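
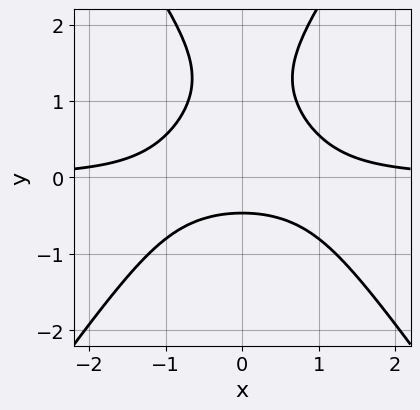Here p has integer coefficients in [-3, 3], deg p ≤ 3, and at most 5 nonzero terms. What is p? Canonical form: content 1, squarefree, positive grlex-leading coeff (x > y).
1. Degree: no degree-2 curve has this shape, so deg p = 3.
2. Symmetries: mirror symmetry x ↦ −x ⇒ only even powers of x.
3. Against the integer gridlines: the curve avoids every integer x-axis point in the box.
4. These observations pin down the coefficients.

2*x^2*y - y^3 + 2*y^2 - y - 1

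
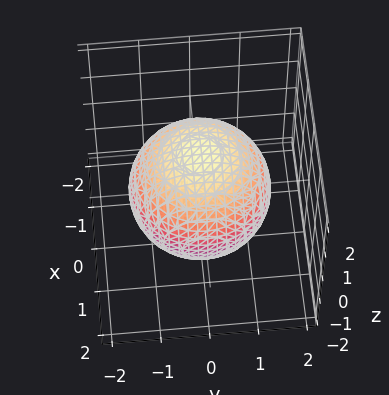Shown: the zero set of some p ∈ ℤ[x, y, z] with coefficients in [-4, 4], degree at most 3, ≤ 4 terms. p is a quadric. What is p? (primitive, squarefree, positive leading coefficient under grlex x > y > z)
x^2 + y^2 + z^2 - 2

1. The degree is 2 — bounded and convex; a quadric.
2. Symmetries: mirror symmetry z ↦ −z ⇒ only even powers of z; rotational symmetry about the z-axis ⇒ p depends on x, y only through x² + y².
3. Against the integer gridlines: a circular section at z = 0 has radius between 1 and 2.
4. Together with the visible shape, these determine p as stated.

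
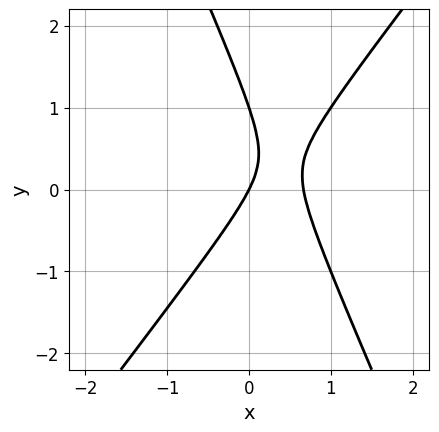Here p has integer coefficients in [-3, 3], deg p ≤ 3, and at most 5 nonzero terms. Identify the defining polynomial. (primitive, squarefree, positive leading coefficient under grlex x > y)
3*x^2 - x*y - y^2 - 2*x + y

(a) deg p = 2. No degree-1 curve has this shape.
(b) From the visible intercepts: one x-axis crossing is at x = 0; the y-axis gridline crossings are at y ∈ {0, 1}.
(c) Assembling these constraints gives the stated polynomial.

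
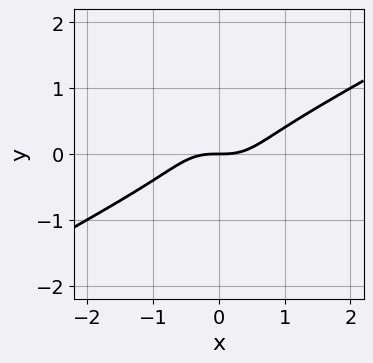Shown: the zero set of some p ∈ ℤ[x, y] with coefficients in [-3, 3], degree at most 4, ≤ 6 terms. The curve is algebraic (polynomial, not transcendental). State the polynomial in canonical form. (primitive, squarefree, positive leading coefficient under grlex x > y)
x^3 - x^2*y - 3*y^3 - y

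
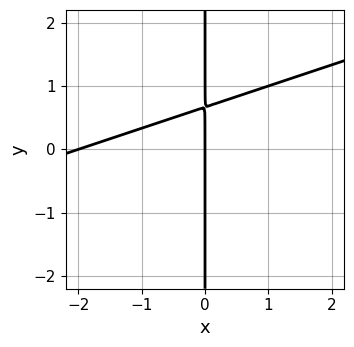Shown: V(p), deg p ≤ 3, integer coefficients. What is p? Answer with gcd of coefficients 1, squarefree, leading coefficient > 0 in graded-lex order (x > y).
x^2 - 3*x*y + 2*x

Degree: the shape is more complex than any degree-1 curve, so deg p = 2.
From the axis intercepts and sections: the visible y-axis segment lies entirely on the curve; the x-axis gridline crossings are at x ∈ {-2, 0}.
These observations pin down the coefficients.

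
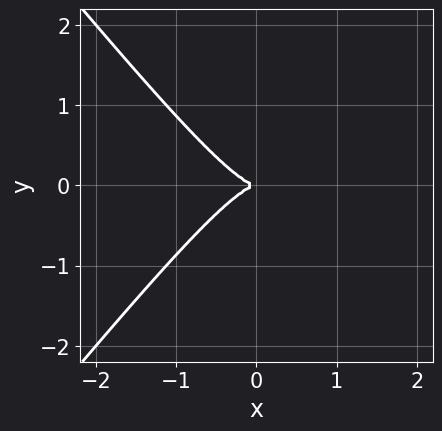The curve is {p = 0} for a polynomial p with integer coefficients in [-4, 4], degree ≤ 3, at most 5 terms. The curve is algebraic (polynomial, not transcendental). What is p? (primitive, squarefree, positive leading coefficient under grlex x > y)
3*x^3 - 2*x*y^2 + 2*y^2

deg p = 3.
Symmetries: mirror symmetry y ↦ −y ⇒ only even powers of y.
From the axis intercepts and sections: it meets the y-axis at y = 0 (among the integer gridlines); one x-axis crossing is at x = 0.
Putting this together gives p.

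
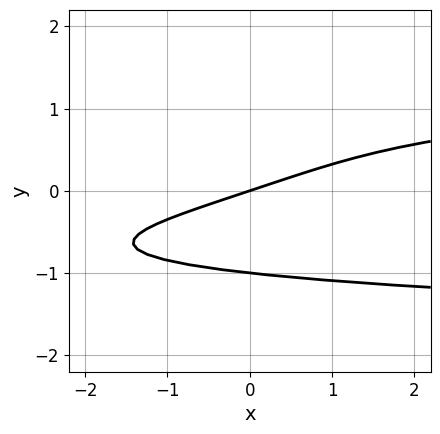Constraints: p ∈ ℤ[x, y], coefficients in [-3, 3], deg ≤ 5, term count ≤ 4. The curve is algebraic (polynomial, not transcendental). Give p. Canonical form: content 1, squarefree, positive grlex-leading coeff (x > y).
3*y^4 - x + 3*y

1. deg p = 4. No degree-3 curve has this shape.
2. Observable constraints: one x-axis crossing is at x = 0; the y-axis gridline crossings are at y ∈ {-1, 0}.
3. Putting this together gives p.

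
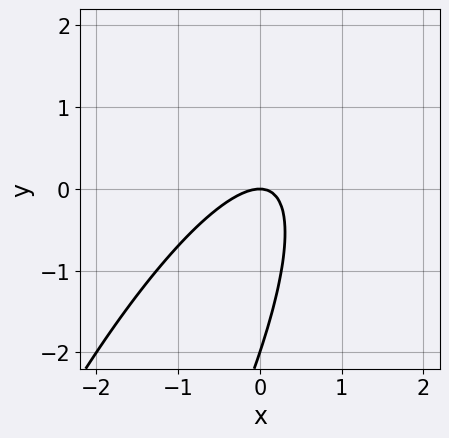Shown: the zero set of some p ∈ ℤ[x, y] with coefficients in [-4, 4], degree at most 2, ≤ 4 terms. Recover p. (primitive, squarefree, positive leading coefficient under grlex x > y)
First, the degree is 2 — a generic line meets the curve in up to 2 points.
Then, observable constraints: it meets the x-axis at x = 0 (among the integer gridlines); the y-axis gridline crossings are at y ∈ {-2, 0}.
Finally, fitting integer coefficients to these (and the overall shape) gives p.

3*x^2 - 3*x*y + y^2 + 2*y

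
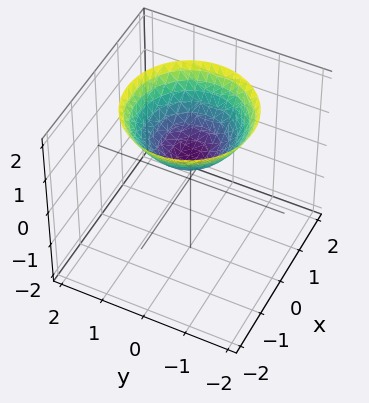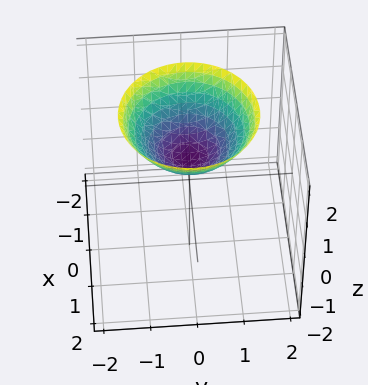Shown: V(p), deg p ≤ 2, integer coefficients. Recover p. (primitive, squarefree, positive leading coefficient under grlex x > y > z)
(a) deg p = 2.
(b) Symmetry: the z-axis is an axis of rotation, so x and y enter only as x² + y².
(c) Against the integer gridlines: the surface avoids every integer y-axis point in the box; it misses every integer gridline on the x-axis; a circular section at z = 2 has radius between 1 and 2.
(d) Putting this together gives p.

2*x^2 + 2*y^2 - 3*z + 2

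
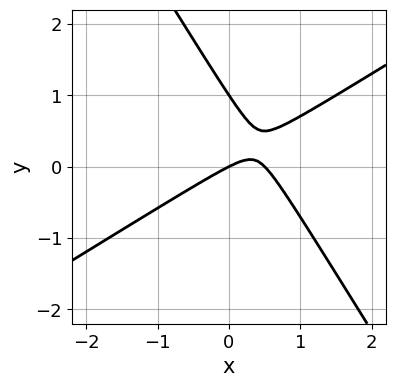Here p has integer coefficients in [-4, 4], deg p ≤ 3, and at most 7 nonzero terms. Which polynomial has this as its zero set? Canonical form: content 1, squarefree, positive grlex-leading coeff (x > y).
1. Degree: no degree-1 curve has this shape, so deg p = 2.
2. From the visible intercepts: among the integer gridlines, it crosses the y-axis at y ∈ {0, 1}; one x-axis crossing is at x = 0.
3. Matching integer coefficients to the picture gives p.

2*x^2 - 2*x*y - 2*y^2 - x + 2*y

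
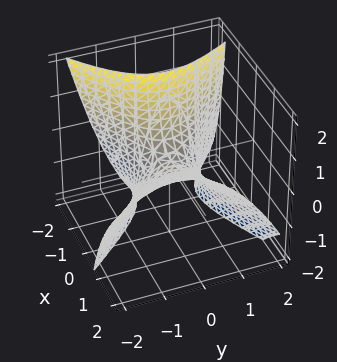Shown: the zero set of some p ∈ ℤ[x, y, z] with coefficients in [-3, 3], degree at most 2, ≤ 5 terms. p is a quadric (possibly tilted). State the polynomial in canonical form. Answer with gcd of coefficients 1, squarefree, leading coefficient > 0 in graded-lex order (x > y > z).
2*x^2 - 2*x*y - 3*x*z - 3*y^2 - 3*z

1. deg p = 2. The shape is more complex than any degree-1 surface.
2. Against the integer gridlines: it meets the z-axis at z = 0 (among the integer gridlines); it meets the x-axis at x = 0 (among the integer gridlines).
3. Matching integer coefficients to the picture gives p.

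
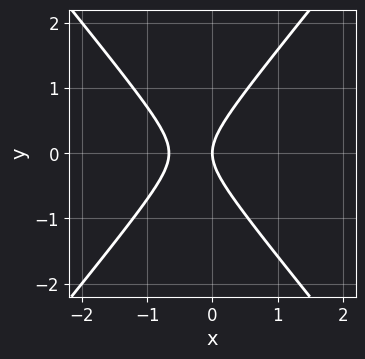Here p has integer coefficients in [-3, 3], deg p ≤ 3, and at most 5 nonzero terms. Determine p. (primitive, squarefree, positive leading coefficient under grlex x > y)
3*x^2 - 2*y^2 + 2*x

First, deg p = 2.
Then, symmetries: it's symmetric under y → −y, forcing even powers of y.
Next, from the axis intercepts and sections: it meets the y-axis at y = 0 (among the integer gridlines); one x-axis crossing is at x = 0.
Finally, together with the visible shape, these determine p as stated.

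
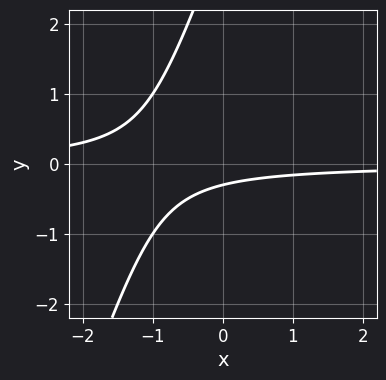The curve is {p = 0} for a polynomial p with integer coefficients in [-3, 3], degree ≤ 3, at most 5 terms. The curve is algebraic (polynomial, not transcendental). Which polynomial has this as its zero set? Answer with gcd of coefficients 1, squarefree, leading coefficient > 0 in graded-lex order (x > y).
3*x*y - y^2 + 3*y + 1

(a) deg p = 2. The shape is more complex than any degree-1 curve.
(b) Reading off the gridlines: no x-intercept at any integer in the box.
(c) Together with the visible shape, these determine p as stated.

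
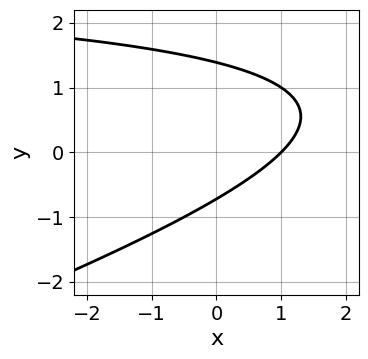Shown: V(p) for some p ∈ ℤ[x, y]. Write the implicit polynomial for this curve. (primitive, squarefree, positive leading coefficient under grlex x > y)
1. Degree: the shape is more complex than any degree-1 curve, so deg p = 2.
2. From the visible intercepts: it crosses the x-axis at the gridline x = 1.
3. Putting this together gives p.

x*y - 3*y^2 - 3*x + 2*y + 3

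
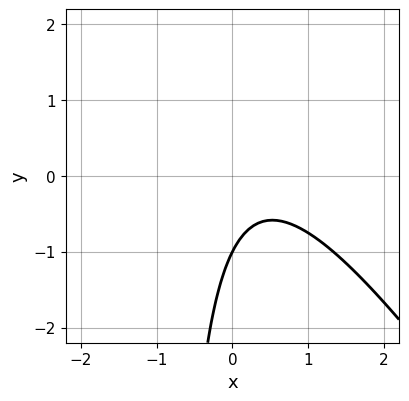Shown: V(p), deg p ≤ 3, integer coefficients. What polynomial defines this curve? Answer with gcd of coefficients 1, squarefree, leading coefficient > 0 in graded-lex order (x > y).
3*x^2 + 2*x*y - 2*x + 2*y + 2

Degree: no degree-1 curve has this shape, so deg p = 2.
From the visible intercepts: one y-axis crossing is at y = -1; the curve avoids every integer x-axis point in the box.
The integer polynomial consistent with all of this is the stated p.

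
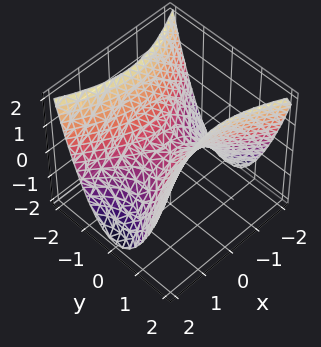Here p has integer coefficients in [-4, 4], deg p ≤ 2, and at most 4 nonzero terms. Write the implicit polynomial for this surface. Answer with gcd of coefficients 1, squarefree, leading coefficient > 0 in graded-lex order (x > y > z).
The degree is 2 — a hyperbolic paraboloid; a quadric.
Symmetries: it's symmetric under y → −y, forcing even powers of y; mirror symmetry x ↦ −x ⇒ only even powers of x.
From the axis intercepts and sections: one x-axis crossing is at x = 0; one z-axis crossing is at z = 0; it meets the y-axis at y = 0 (among the integer gridlines).
Together with the visible shape, these determine p as stated.

x^2 - 2*y^2 + 2*z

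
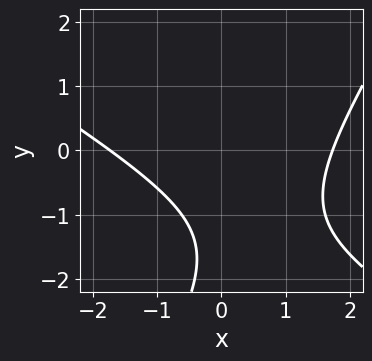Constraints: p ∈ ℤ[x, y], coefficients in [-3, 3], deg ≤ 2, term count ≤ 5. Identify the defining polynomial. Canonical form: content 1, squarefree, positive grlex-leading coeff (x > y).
x^2 + x*y - y^2 - 3*y - 3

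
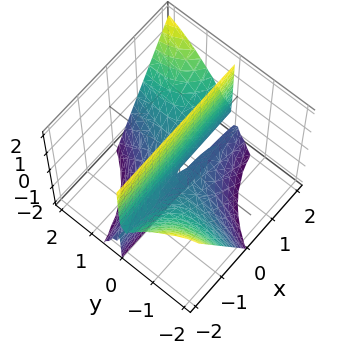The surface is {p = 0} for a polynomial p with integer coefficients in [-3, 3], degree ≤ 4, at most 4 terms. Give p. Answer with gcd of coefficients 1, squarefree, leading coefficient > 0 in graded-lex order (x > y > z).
First, deg p = 3.
Then, from the axis intercepts and sections: every point of the z-axis in the box is on the surface; the visible x-axis segment lies entirely on the surface; it crosses the y-axis at the gridline y = 0.
Finally, the integer polynomial consistent with all of this is the stated p.

3*x*y^2 - y^3 - 3*y*z - 2*y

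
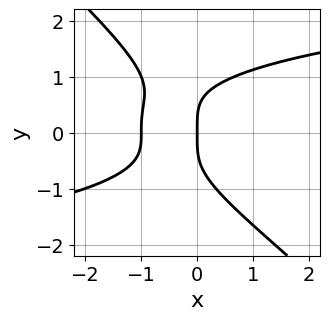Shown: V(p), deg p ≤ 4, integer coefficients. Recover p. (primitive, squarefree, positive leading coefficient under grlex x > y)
(a) deg p = 4. The shape is more complex than any degree-3 curve.
(b) From the axis intercepts and sections: it meets the y-axis at y = 0 (among the integer gridlines); the x-axis gridline crossings are at x ∈ {-1, 0}.
(c) The integer polynomial consistent with all of this is the stated p.

2*x*y^3 + 2*y^4 - 3*x^2 - 3*x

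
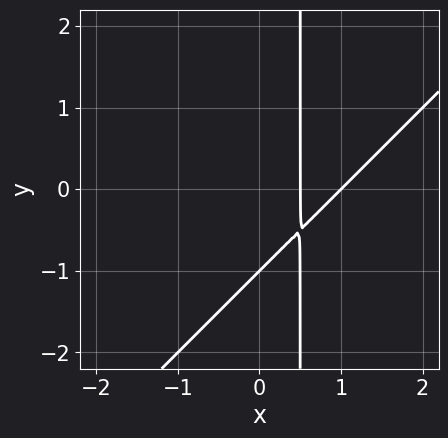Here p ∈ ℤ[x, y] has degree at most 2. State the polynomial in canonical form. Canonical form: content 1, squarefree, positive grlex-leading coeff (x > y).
2*x^2 - 2*x*y - 3*x + y + 1

1. Degree: a generic line meets the curve in up to 2 points, so deg p = 2.
2. From the axis intercepts and sections: it crosses the y-axis at the gridline y = -1; it meets the x-axis at x = 1 (among the integer gridlines).
3. Solving for integer coefficients yields p as stated.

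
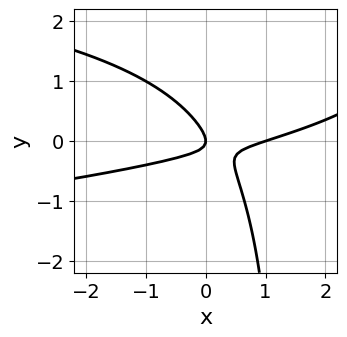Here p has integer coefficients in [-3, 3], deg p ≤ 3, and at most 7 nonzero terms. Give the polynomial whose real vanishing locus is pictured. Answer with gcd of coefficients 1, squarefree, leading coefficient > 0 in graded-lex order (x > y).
2*x*y^2 + x^2 - 3*x*y - 3*y^2 - x

(a) Degree: a generic line meets the curve in up to 3 points, so deg p = 3.
(b) Reading off the gridlines: it meets the y-axis at y = 0 (among the integer gridlines); the x-axis gridline crossings are at x ∈ {0, 1}.
(c) The integer polynomial consistent with all of this is the stated p.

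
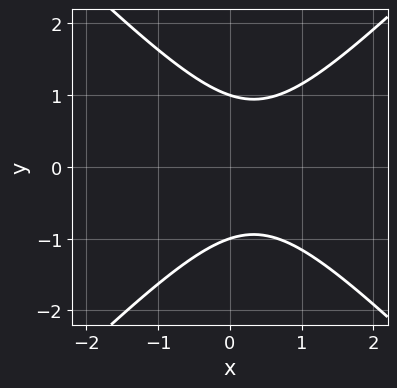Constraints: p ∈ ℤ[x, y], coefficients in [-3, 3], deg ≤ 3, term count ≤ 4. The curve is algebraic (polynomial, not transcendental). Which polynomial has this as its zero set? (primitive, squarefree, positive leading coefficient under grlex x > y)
1. deg p = 2.
2. Symmetries: it's symmetric under y → −y, forcing even powers of y.
3. Reading off the gridlines: the y-axis gridline crossings are at y ∈ {-1, 1}; it misses every integer gridline on the x-axis.
4. Solving for integer coefficients yields p as stated.

3*x^2 - 3*y^2 - 2*x + 3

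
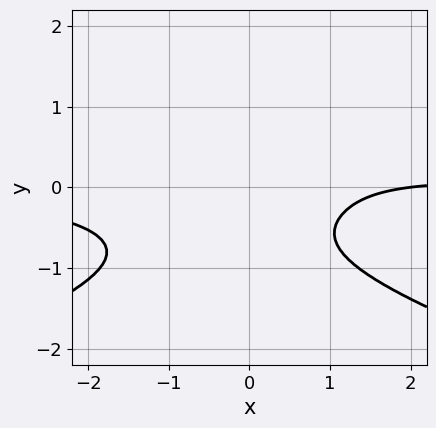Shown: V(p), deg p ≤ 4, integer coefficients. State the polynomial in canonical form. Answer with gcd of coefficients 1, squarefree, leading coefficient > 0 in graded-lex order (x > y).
First, the degree is 4 — the shape is more complex than any degree-3 curve.
Next, from the visible intercepts: it crosses the x-axis at the gridline x = 2; it misses every integer gridline on the y-axis.
Finally, together with the visible shape, these determine p as stated.

3*y^4 + 2*x^2*y - x + 2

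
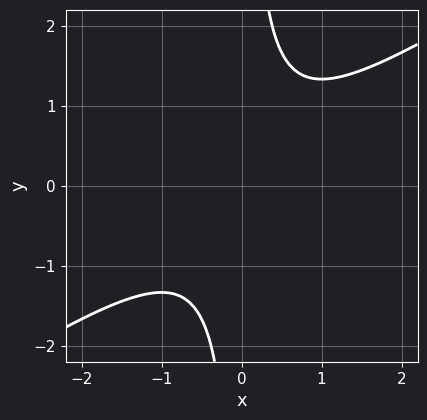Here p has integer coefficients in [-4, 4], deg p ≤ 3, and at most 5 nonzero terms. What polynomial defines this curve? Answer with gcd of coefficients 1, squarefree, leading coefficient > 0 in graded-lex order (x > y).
2*x^2 - 3*x*y + 2

deg p = 2.
Reading off the gridlines: no y-intercept at any integer in the box; no x-intercept at any integer in the box.
Fitting integer coefficients to these (and the overall shape) gives p.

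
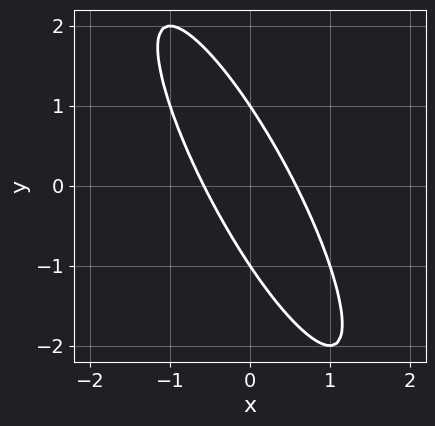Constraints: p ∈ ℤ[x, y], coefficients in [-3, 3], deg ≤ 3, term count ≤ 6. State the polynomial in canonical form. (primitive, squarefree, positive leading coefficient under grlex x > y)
3*x^2 + 3*x*y + y^2 - 1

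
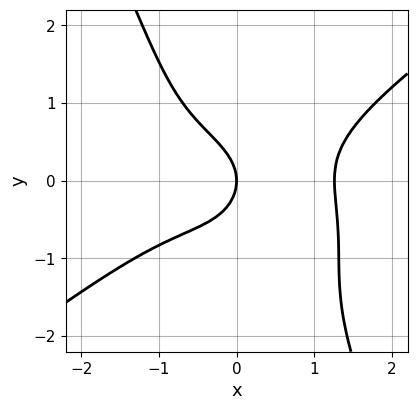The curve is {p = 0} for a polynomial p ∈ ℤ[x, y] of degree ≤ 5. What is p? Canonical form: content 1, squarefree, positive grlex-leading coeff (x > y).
x^4 - 2*x*y^3 - y^4 - 2*y^2 - 2*x

(a) Degree: the shape is more complex than any degree-3 curve, so deg p = 4.
(b) Observable constraints: it meets the x-axis at x = 0 (among the integer gridlines); one y-axis crossing is at y = 0.
(c) The integer polynomial consistent with all of this is the stated p.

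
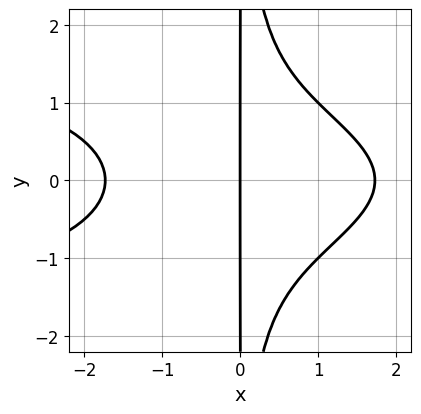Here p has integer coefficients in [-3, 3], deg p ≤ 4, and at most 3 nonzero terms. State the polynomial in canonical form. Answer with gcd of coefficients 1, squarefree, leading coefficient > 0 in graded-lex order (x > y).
1. Degree: a generic line meets the curve in up to 4 points, so deg p = 4.
2. Symmetries: the y ↦ −y reflection is a symmetry, so y appears only in even powers.
3. From the axis intercepts and sections: every point of the y-axis in the box is on the curve; it crosses the x-axis at the gridline x = 0.
4. The integer polynomial consistent with all of this is the stated p.

2*x^2*y^2 + x^3 - 3*x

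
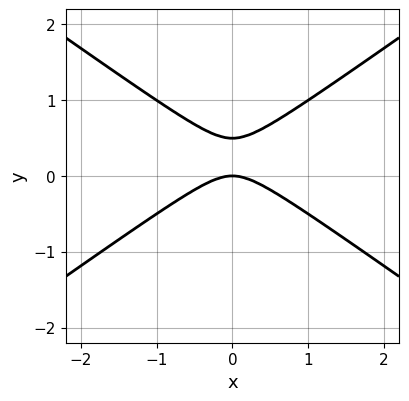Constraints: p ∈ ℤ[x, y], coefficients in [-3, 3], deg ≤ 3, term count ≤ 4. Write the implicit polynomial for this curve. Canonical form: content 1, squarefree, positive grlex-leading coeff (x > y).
x^2 - 2*y^2 + y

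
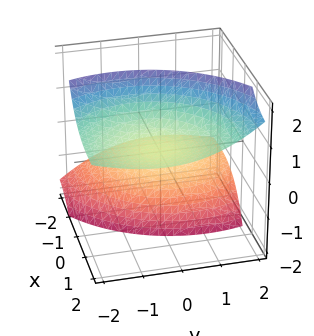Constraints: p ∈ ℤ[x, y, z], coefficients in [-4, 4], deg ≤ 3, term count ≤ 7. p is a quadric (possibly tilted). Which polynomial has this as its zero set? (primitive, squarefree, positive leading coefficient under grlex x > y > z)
(a) I count 2 distinct pieces.
(b) The degree is 2 — no degree-1 surface has this shape.
(c) From the axis intercepts and sections: no y-intercept at any integer in the box; the z-axis gridline crossings are at z ∈ {-1, 1}; it misses every integer gridline on the x-axis.
(d) Solving for integer coefficients yields p as stated.

x^2 - 3*x*z + y^2 + y*z - z^2 + 1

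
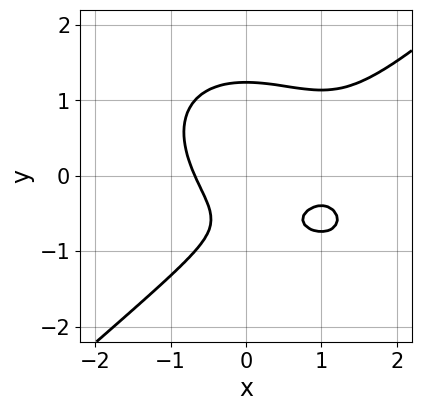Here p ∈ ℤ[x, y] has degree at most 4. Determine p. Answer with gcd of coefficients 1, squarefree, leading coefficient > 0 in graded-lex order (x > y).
2*x^3 - 3*y^3 - 3*x^2 + 3*y + 2

The degree is 3 — the shape is more complex than any degree-2 curve.
Matching integer coefficients to the picture gives p.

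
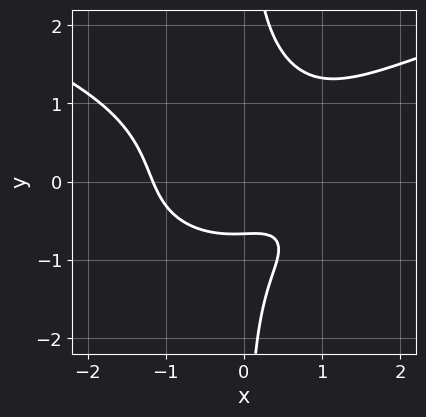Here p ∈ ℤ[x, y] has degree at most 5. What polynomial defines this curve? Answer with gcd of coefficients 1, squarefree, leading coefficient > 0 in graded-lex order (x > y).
3*x*y^3 - 2*x^3 + x - 3*y - 2

The degree is 4 — the shape is more complex than any degree-3 curve.
Solving for integer coefficients yields p as stated.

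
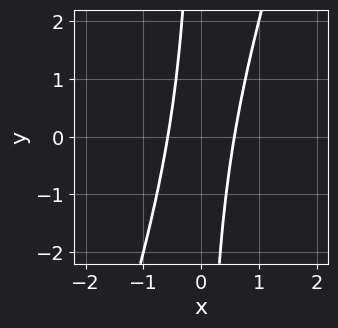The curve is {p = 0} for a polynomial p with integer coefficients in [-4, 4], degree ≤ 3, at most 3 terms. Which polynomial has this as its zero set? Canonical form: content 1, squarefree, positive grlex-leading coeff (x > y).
3*x^2 - x*y - 1

(a) Degree: a generic line meets the curve in up to 2 points, so deg p = 2.
(b) Against the integer gridlines: no y-intercept at any integer in the box.
(c) Together with the visible shape, these determine p as stated.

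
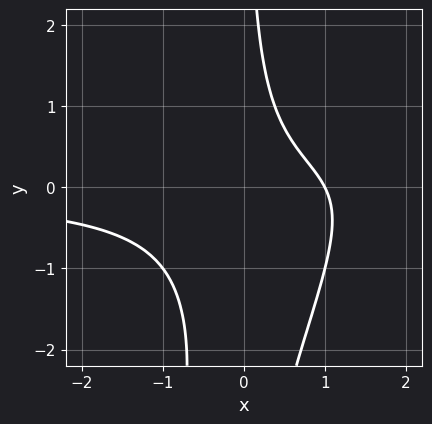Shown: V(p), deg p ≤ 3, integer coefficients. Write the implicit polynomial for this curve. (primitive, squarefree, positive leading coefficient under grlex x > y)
First, the degree is 3 — a generic line meets the curve in up to 3 points.
Then, from the visible intercepts: the curve avoids every integer y-axis point in the box; it crosses the x-axis at the gridline x = 1.
Finally, the integer polynomial consistent with all of this is the stated p.

2*x^2*y - x*y^2 - 3*x*y - 2*x + 2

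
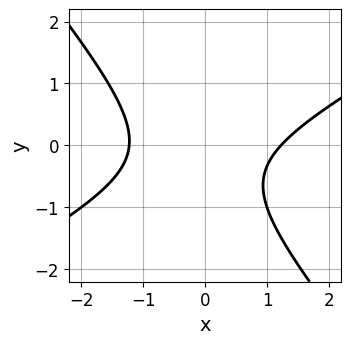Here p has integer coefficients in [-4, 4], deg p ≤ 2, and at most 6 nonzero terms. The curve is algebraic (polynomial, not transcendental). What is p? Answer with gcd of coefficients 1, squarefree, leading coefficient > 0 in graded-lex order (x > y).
First, degree: the shape is more complex than any degree-1 curve, so deg p = 2.
Next, observable constraints: no y-intercept at any integer in the box.
Finally, assembling these constraints gives the stated polynomial.

2*x^2 - 2*x*y - 3*y^2 - 2*y - 3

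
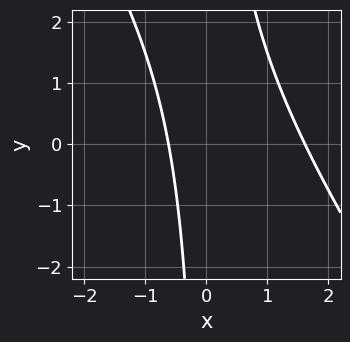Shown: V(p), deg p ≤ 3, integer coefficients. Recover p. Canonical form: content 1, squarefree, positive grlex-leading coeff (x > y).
(a) The degree is 2 — a generic line meets the curve in up to 2 points.
(b) Observable constraints: the curve avoids every integer y-axis point in the box.
(c) Fitting integer coefficients to these (and the overall shape) gives p.

3*x^2 + 2*x*y - 3*x - 3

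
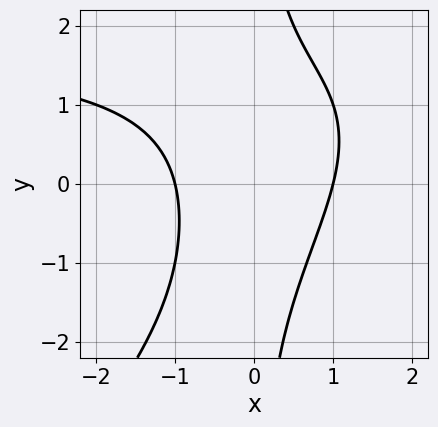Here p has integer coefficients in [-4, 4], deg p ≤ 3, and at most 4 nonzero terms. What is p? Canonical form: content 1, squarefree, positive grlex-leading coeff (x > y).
First, degree: a generic line meets the curve in up to 3 points, so deg p = 3.
Then, from the axis intercepts and sections: the x-axis gridline crossings are at x ∈ {-1, 1}; no y-intercept at any integer in the box.
Finally, together with the visible shape, these determine p as stated.

x^2*y - x*y^2 - 2*x^2 + 2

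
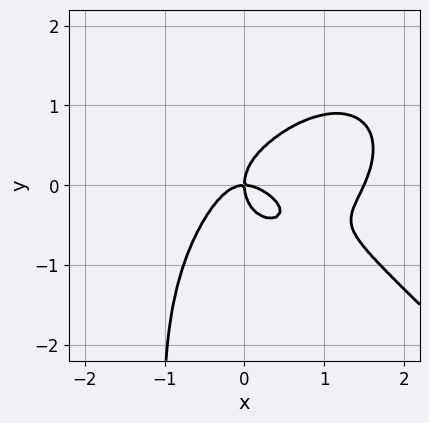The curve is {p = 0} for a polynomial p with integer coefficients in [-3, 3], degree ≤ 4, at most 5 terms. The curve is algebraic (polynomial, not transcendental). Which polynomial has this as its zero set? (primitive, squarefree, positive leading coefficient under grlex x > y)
2*x^4 + 2*x*y^3 - 3*x^3 + 2*y^3 - 2*x*y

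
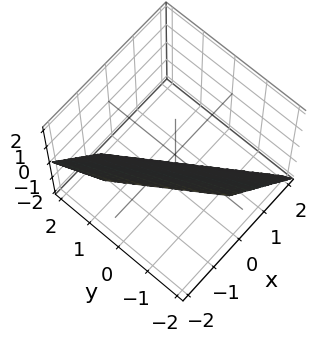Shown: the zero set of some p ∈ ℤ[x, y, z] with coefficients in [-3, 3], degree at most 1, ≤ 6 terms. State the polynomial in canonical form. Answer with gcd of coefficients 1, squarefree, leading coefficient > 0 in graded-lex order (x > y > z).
Degree: every cross-section is a straight line — this is a plane, so deg p = 1.
Checking where it meets the axes: it meets the z-axis at z = -1 (among the integer gridlines); it crosses the y-axis at the gridline y = -1.
Putting this together gives p.

3*x + 2*y + 2*z + 2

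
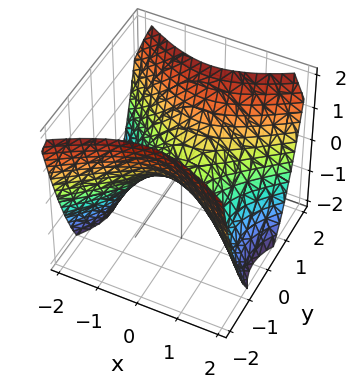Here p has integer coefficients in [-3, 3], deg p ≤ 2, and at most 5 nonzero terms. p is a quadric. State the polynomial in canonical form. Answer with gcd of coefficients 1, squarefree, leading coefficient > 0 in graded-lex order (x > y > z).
The degree is 2 — a hyperbolic paraboloid; a quadric.
Symmetries: mirror symmetry y ↦ −y ⇒ only even powers of y; mirror symmetry x ↦ −x ⇒ only even powers of x.
From the axis intercepts and sections: it meets the y-axis at y = 0 (among the integer gridlines); one z-axis crossing is at z = 0; it crosses the x-axis at the gridline x = 0.
Fitting integer coefficients to these (and the overall shape) gives p.

2*x^2 - 3*y^2 + 3*z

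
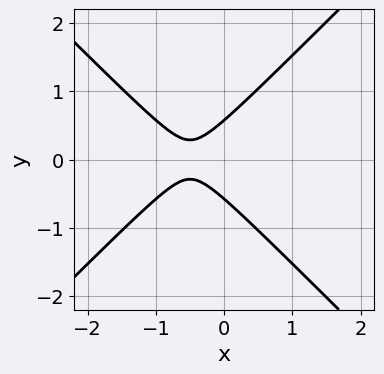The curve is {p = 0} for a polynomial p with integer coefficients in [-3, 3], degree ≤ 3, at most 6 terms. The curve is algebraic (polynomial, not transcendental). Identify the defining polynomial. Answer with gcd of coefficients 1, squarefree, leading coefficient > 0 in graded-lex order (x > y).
3*x^2 - 3*y^2 + 3*x + 1

deg p = 2. No degree-1 curve has this shape.
Symmetries: mirror symmetry y ↦ −y ⇒ only even powers of y.
Checking where it meets the axes: the curve avoids every integer x-axis point in the box.
Solving for integer coefficients yields p as stated.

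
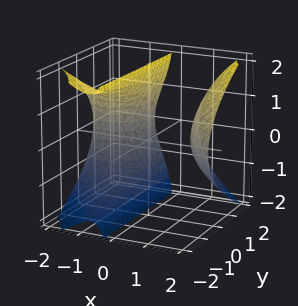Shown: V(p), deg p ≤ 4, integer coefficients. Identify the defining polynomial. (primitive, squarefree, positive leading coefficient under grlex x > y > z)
x^3 + 3*x^2*y - 3*x*z^2 - 3

(a) There are 2 components.
(b) The degree is 3 — the shape is more complex than any degree-2 surface.
(c) Against the integer gridlines: it misses every integer gridline on the z-axis; the surface avoids every integer y-axis point in the box.
(d) Together with the visible shape, these determine p as stated.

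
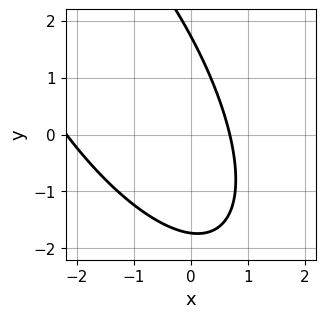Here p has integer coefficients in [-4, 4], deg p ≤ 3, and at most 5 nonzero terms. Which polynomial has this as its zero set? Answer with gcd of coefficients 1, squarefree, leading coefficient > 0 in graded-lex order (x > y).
2*x^2 + 2*x*y + y^2 + 3*x - 3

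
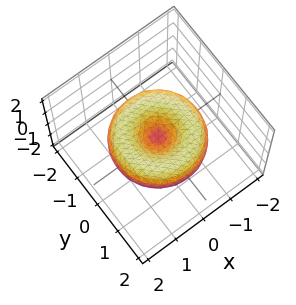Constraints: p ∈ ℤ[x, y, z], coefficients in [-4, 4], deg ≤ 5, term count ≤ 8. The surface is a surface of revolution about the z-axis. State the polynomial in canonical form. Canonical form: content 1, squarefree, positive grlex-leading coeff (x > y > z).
First, deg p = 4.
Then, symmetry: the z-axis is an axis of rotation, so x and y enter only as x² + y².
Next, reading off the gridlines: one x-axis crossing is at x = 0; it meets the z-axis at z = 0 (among the integer gridlines).
Finally, assembling these constraints gives the stated polynomial.

x^4 + 2*x^2*y^2 + y^4 - 2*x^2 - 2*y^2 + 3*z^2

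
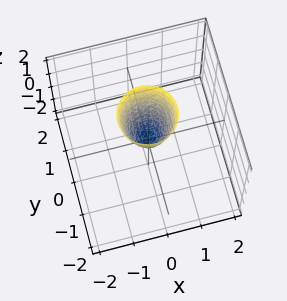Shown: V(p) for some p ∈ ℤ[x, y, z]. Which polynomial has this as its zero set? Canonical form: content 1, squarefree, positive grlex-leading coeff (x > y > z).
First, degree: a single bowl opening along one axis; a quadric, so deg p = 2.
Then, symmetry: the z-axis is an axis of rotation, so x and y enter only as x² + y².
Then, checking where it meets the axes: a circular section at z = 2 has radius between 0 and 1; one y-axis crossing is at y = 0.
Finally, solving for integer coefficients yields p as stated.

3*x^2 + 3*y^2 - z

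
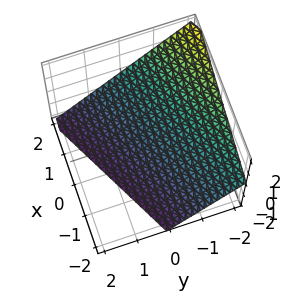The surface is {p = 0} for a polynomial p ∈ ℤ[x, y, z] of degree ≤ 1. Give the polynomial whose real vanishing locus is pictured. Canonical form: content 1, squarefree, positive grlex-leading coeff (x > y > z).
Degree: the surface is flat (a plane), so deg p = 1.
Observable constraints: it meets the x-axis at x = 2 (among the integer gridlines); one y-axis crossing is at y = -1.
The integer polynomial consistent with all of this is the stated p.

x - 2*y - 2*z - 2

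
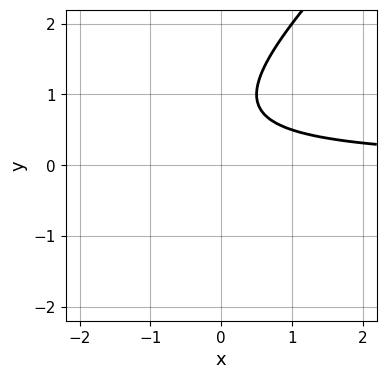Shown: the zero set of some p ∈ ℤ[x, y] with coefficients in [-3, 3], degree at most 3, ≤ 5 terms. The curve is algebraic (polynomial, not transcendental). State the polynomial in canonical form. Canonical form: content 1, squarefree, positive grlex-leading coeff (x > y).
2*x*y - 2*y^2 + 3*y - 2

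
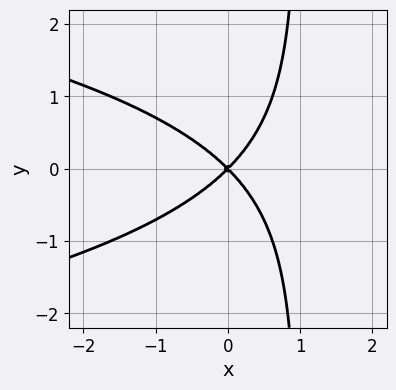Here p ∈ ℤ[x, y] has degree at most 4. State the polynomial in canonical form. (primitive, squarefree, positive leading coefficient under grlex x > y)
x*y^2 + x^2 - y^2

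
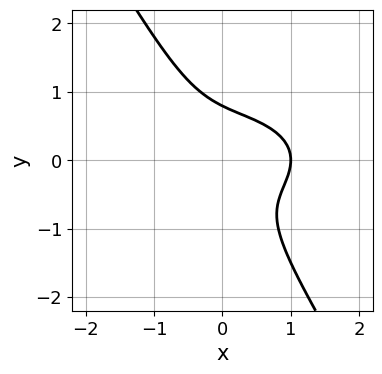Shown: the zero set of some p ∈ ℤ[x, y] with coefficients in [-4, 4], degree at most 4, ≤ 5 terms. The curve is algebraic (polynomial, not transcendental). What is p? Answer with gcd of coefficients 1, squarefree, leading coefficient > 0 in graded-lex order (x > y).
First, deg p = 3.
Then, reading off the gridlines: one x-axis crossing is at x = 1.
Finally, putting this together gives p.

x^3 + 3*x*y^2 + 2*y^3 - 1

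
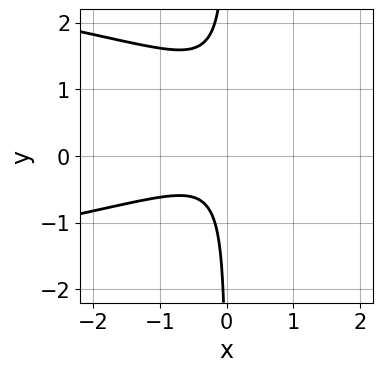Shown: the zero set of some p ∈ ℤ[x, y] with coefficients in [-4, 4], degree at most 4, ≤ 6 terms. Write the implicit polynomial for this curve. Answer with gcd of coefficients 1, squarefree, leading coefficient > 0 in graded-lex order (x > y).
3*x*y^2 + 2*x^2 - 3*x*y + 1

1. The degree is 3 — the shape is more complex than any degree-2 curve.
2. Reading off the gridlines: no x-intercept at any integer in the box; no y-intercept at any integer in the box.
3. Together with the visible shape, these determine p as stated.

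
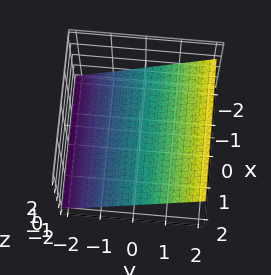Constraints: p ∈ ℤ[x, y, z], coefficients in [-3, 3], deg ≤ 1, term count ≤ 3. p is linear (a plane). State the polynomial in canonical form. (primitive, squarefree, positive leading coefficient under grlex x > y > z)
2*y - 3*z - 2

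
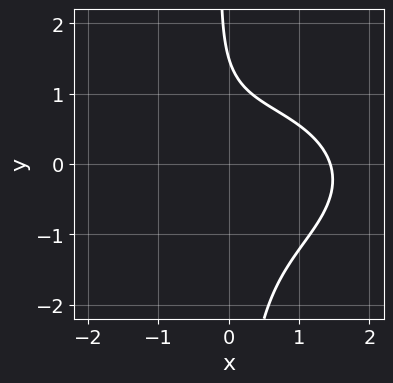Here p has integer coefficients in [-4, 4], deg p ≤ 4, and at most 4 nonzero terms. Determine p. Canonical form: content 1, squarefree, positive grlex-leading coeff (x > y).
The degree is 3 — the shape is more complex than any degree-2 curve.
Solving for integer coefficients yields p as stated.

x^3 + 3*x*y^2 + 2*y - 3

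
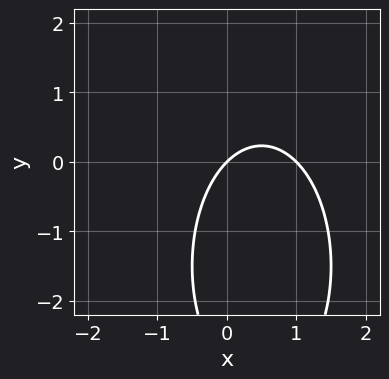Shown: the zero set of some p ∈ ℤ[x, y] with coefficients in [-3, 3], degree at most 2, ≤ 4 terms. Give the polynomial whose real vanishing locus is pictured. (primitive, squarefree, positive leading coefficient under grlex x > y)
3*x^2 + y^2 - 3*x + 3*y

(a) deg p = 2.
(b) From the axis intercepts and sections: one y-axis crossing is at y = 0; among the integer gridlines, it crosses the x-axis at x ∈ {0, 1}.
(c) Matching integer coefficients to the picture gives p.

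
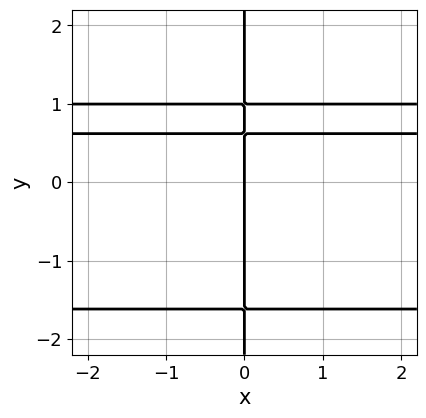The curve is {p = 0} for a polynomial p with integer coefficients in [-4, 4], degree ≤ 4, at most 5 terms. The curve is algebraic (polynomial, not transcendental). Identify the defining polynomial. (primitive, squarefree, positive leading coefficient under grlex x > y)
x*y^3 - 2*x*y + x

deg p = 4. No degree-3 curve has this shape.
From the axis intercepts and sections: it crosses the x-axis at the gridline x = 0; the visible y-axis segment lies entirely on the curve.
Fitting integer coefficients to these (and the overall shape) gives p.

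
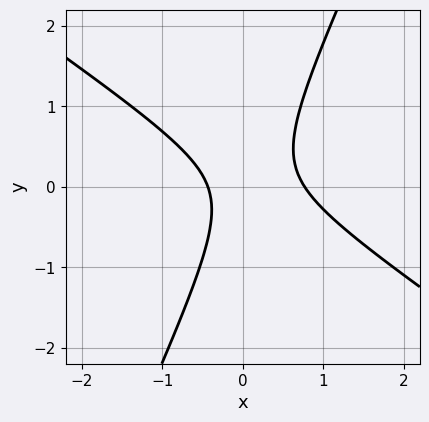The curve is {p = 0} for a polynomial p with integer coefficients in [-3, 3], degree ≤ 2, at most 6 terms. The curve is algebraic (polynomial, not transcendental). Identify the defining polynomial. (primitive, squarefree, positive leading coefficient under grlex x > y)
3*x^2 + 3*x*y - 2*y^2 - x - 1

1. Degree: a generic line meets the curve in up to 2 points, so deg p = 2.
2. From the axis intercepts and sections: no y-intercept at any integer in the box.
3. Together with the visible shape, these determine p as stated.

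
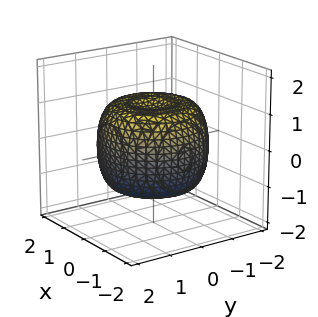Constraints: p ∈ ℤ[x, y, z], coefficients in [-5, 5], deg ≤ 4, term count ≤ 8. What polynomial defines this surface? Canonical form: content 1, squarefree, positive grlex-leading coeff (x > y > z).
(a) Degree: the shape is more complex than any degree-3 surface, so deg p = 4.
(b) Symmetries: every cross-section ⟂ z is a circle, so x, y appear only via x² + y².
(c) Reading off the gridlines: among the integer gridlines, it crosses the z-axis at z ∈ {-1, 1}; a circular section at z = 0 has radius between 1 and 2.
(d) Matching integer coefficients to the picture gives p.

2*x^4 + 4*x^2*y^2 + 2*y^4 - 3*x^2 - 3*y^2 + 3*z^2 - 3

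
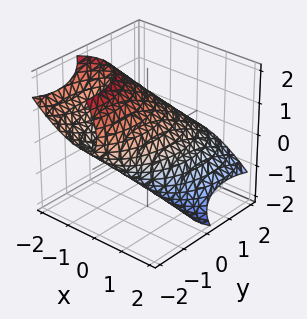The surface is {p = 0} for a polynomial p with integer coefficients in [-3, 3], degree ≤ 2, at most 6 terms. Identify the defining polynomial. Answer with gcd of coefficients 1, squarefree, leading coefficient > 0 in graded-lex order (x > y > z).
2*x^2 + 3*x*z + y^2 + 2*y*z + 2*z^2 - 3

(a) Degree: a generic line meets the surface in up to 2 points, so deg p = 2.
(b) Matching integer coefficients to the picture gives p.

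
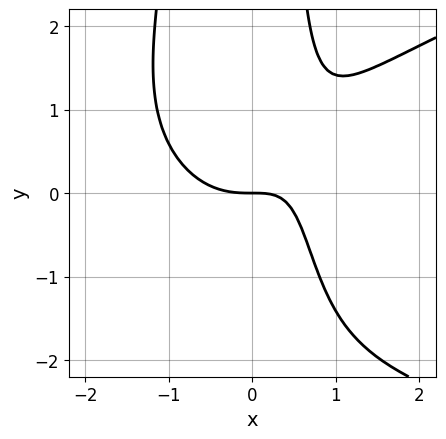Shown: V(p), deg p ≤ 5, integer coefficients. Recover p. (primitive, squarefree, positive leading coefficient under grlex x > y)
x^2*y^2 - 2*x^3 + 2*x*y - 2*y

(a) deg p = 4.
(b) Observable constraints: it crosses the y-axis at the gridline y = 0; one x-axis crossing is at x = 0.
(c) Fitting integer coefficients to these (and the overall shape) gives p.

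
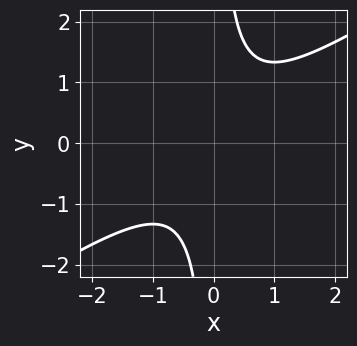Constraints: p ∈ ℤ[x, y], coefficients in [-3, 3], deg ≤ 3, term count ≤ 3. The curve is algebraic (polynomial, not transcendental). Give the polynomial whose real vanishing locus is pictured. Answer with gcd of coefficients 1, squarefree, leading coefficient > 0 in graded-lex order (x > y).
(a) The degree is 2 — no degree-1 curve has this shape.
(b) Observable constraints: it misses every integer gridline on the x-axis; the curve avoids every integer y-axis point in the box.
(c) Together with the visible shape, these determine p as stated.

2*x^2 - 3*x*y + 2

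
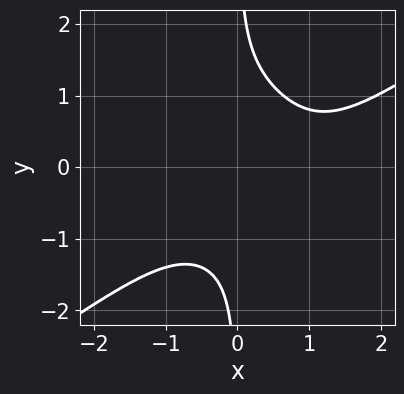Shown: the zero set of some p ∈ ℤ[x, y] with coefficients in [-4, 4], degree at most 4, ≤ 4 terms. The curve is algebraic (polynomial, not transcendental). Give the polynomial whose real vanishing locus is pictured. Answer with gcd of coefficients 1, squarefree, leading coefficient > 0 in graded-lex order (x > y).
1. Degree: the shape is more complex than any degree-3 curve, so deg p = 4.
2. From the visible intercepts: it misses every integer gridline on the y-axis; no x-intercept at any integer in the box.
3. Fitting integer coefficients to these (and the overall shape) gives p.

x^4 - 3*x*y^3 - 3*x^2*y + 3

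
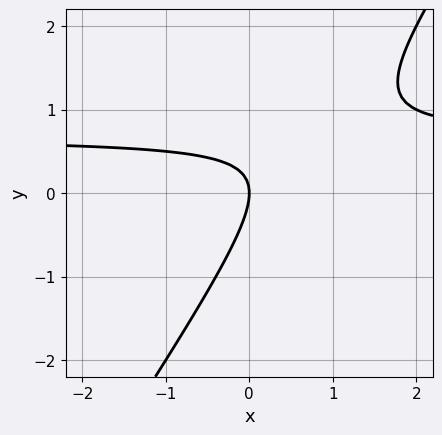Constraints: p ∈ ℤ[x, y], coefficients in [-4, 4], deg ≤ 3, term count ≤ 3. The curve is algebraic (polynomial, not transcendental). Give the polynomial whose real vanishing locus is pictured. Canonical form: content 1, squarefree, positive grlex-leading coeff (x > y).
deg p = 2. The shape is more complex than any degree-1 curve.
Observable constraints: one x-axis crossing is at x = 0; it meets the y-axis at y = 0 (among the integer gridlines).
Assembling these constraints gives the stated polynomial.

3*x*y - 2*y^2 - 2*x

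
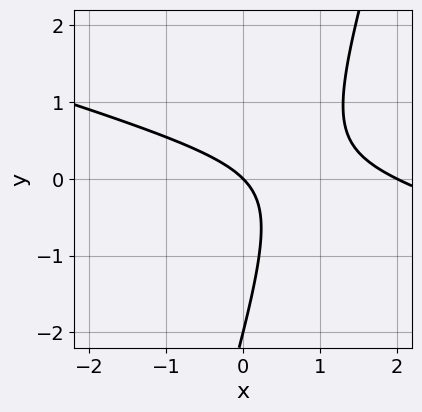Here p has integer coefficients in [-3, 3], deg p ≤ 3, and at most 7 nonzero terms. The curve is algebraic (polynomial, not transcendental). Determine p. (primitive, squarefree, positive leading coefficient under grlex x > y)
1. Degree: a generic line meets the curve in up to 2 points, so deg p = 2.
2. From the axis intercepts and sections: among the integer gridlines, it crosses the y-axis at y ∈ {-2, 0}; the x-axis gridline crossings are at x ∈ {0, 2}.
3. These observations pin down the coefficients.

x^2 + 3*x*y - y^2 - 2*x - 2*y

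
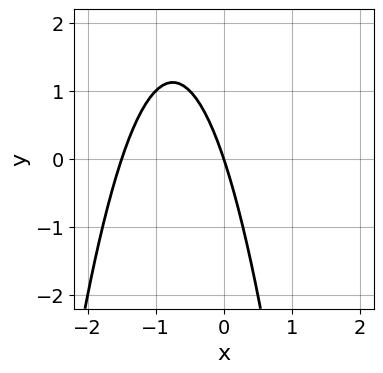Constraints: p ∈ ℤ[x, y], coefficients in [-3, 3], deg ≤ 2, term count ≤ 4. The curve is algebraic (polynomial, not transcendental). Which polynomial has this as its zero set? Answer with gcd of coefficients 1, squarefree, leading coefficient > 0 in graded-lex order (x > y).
The degree is 2 — a generic line meets the curve in up to 2 points.
From the visible intercepts: it crosses the x-axis at the gridline x = 0; it crosses the y-axis at the gridline y = 0.
Assembling these constraints gives the stated polynomial.

2*x^2 + 3*x + y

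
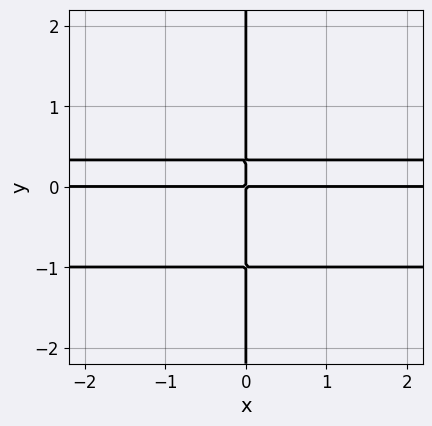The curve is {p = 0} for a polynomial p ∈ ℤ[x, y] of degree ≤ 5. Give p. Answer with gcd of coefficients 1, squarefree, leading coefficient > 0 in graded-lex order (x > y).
1. Degree: the shape is more complex than any degree-3 curve, so deg p = 4.
2. Against the integer gridlines: the visible x-axis segment lies entirely on the curve; every point of the y-axis in the box is on the curve.
3. Together with the visible shape, these determine p as stated.

3*x*y^3 + 2*x*y^2 - x*y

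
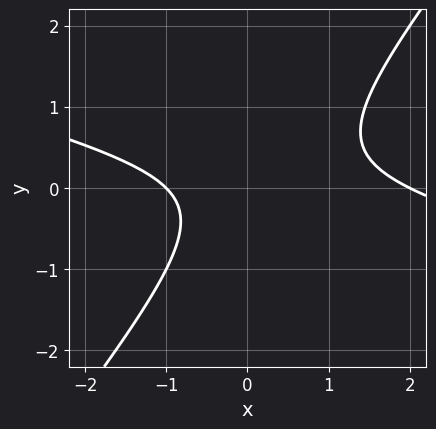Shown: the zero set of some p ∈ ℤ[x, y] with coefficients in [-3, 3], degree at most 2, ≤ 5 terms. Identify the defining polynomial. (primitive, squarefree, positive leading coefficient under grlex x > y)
1. Degree: a generic line meets the curve in up to 2 points, so deg p = 2.
2. Reading off the gridlines: among the integer gridlines, it crosses the x-axis at x ∈ {-1, 2}; the curve avoids every integer y-axis point in the box.
3. Matching integer coefficients to the picture gives p.

x^2 + 3*x*y - 3*y^2 - x - 2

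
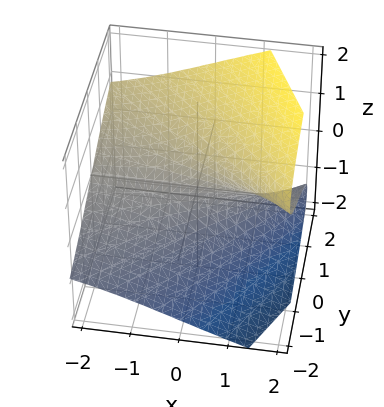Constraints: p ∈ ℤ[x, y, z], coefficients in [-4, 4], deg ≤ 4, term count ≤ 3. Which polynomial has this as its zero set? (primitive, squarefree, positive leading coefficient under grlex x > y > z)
z^3 - 2*x*z - 2*y

(a) deg p = 3. No degree-2 surface has this shape.
(b) From the visible intercepts: it crosses the z-axis at the gridline z = 0; every point of the x-axis in the box is on the surface.
(c) Assembling these constraints gives the stated polynomial.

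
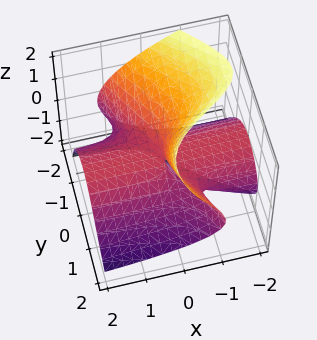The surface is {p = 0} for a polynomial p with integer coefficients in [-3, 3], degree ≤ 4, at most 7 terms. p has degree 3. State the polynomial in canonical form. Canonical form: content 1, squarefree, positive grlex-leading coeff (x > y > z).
First, degree: no degree-2 surface has this shape, so deg p = 3.
Then, from the axis intercepts and sections: the visible x-axis segment lies entirely on the surface; it crosses the y-axis at the gridline y = 0; it crosses the z-axis at the gridline z = 0.
Finally, the integer polynomial consistent with all of this is the stated p.

2*x*y^2 + y^3 - 2*y*z^2 + z^3 + 3*x*z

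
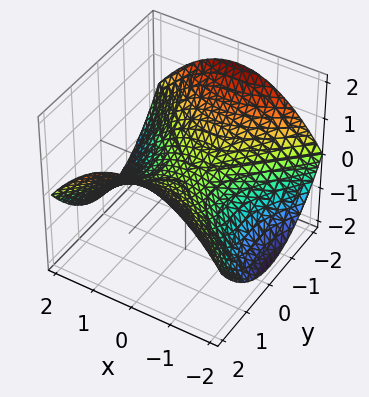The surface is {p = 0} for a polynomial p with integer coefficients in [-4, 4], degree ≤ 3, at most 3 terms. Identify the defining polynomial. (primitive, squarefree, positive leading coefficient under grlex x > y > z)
x^2 - y^2 + 3*z

1. deg p = 2. A saddle surface; a quadric.
2. Symmetries: the x ↦ −x reflection is a symmetry, so x appears only in even powers; mirror symmetry y ↦ −y ⇒ only even powers of y.
3. Observable constraints: one x-axis crossing is at x = 0; it crosses the y-axis at the gridline y = 0; one z-axis crossing is at z = 0.
4. Together with the visible shape, these determine p as stated.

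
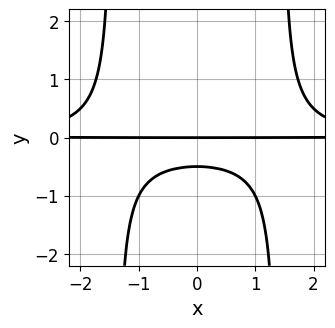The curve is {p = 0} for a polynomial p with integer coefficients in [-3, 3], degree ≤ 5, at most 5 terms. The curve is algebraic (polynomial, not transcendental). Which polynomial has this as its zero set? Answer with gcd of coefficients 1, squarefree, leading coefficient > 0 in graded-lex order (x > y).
x^2*y^2 - 2*y^2 - y

Degree: a generic line meets the curve in up to 4 points, so deg p = 4.
Symmetries: mirror symmetry x ↦ −x ⇒ only even powers of x.
Observable constraints: the visible x-axis segment lies entirely on the curve; one y-axis crossing is at y = 0.
Fitting integer coefficients to these (and the overall shape) gives p.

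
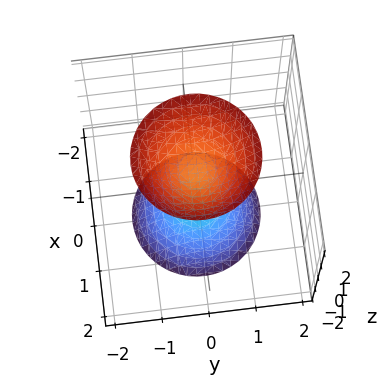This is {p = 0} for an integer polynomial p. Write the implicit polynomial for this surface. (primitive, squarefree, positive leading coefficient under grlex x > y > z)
The picture has 2 separate pieces. They look like related sheets of one shape, so recover p as a whole.
deg p = 2. The shape is more complex than any degree-1 surface.
Symmetries: rotational symmetry about the z-axis ⇒ p depends on x, y only through x² + y².
Reading off the gridlines: a circular section at z = 2 has radius between 1 and 2; among the integer gridlines, it crosses the z-axis at z ∈ {-1, 1}; it misses every integer gridline on the x-axis.
Together with the visible shape, these determine p as stated.

2*x^2 + 2*y^2 - z^2 + 1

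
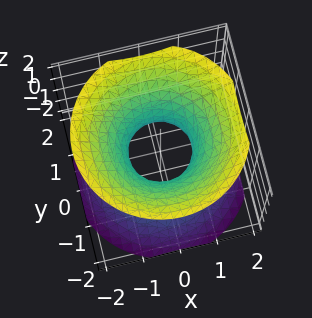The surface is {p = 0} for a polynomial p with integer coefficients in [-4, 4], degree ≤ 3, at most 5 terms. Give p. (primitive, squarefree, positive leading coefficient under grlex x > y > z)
1. Degree: the shape is more complex than any degree-1 surface, so deg p = 2.
2. Symmetry: the surface is invariant under rotation about z: p = q(x² + y², z).
3. Observable constraints: a circular section at z = 1 has radius between 1 and 2; the surface avoids every integer z-axis point in the box.
4. Fitting integer coefficients to these (and the overall shape) gives p.

3*x^2 + 3*y^2 - 3*z^2 - 2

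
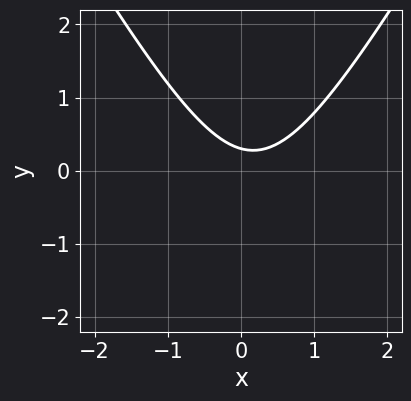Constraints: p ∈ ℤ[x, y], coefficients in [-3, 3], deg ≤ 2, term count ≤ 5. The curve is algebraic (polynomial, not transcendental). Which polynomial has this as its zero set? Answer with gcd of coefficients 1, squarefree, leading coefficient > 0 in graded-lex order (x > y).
3*x^2 - y^2 - x - 3*y + 1

Degree: no degree-1 curve has this shape, so deg p = 2.
From the visible intercepts: the curve avoids every integer x-axis point in the box.
Matching integer coefficients to the picture gives p.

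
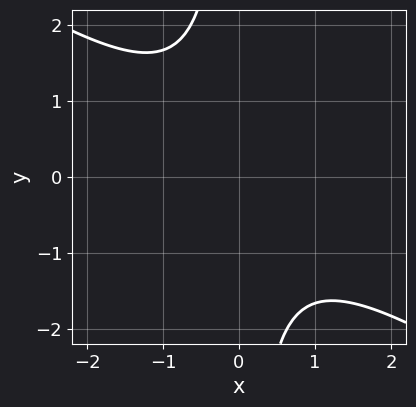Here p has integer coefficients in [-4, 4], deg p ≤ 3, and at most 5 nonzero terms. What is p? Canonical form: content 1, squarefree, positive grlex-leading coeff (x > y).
2*x^2 + 3*x*y + 3

1. deg p = 2. A generic line meets the curve in up to 2 points.
2. Against the integer gridlines: it misses every integer gridline on the x-axis; the curve avoids every integer y-axis point in the box.
3. Assembling these constraints gives the stated polynomial.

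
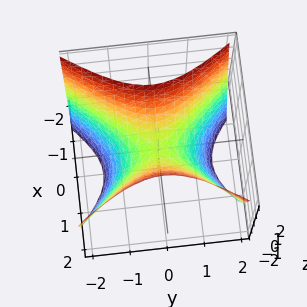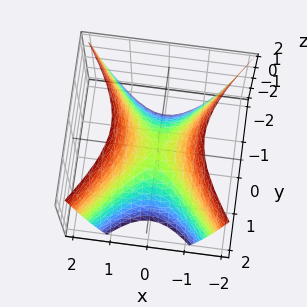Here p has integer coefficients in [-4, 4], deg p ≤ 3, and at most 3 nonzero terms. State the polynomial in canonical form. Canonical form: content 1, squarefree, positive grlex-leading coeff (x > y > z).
3*x^2 - 2*y^2 - 2*z

First, degree: a hyperbolic paraboloid; a quadric, so deg p = 2.
Next, symmetries: mirror symmetry x ↦ −x ⇒ only even powers of x; the y ↦ −y reflection is a symmetry, so y appears only in even powers.
Next, from the axis intercepts and sections: it crosses the x-axis at the gridline x = 0; it crosses the z-axis at the gridline z = 0.
Finally, the integer polynomial consistent with all of this is the stated p.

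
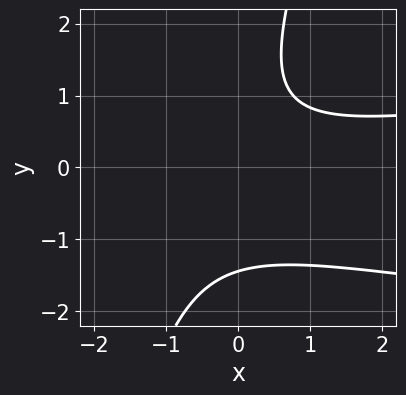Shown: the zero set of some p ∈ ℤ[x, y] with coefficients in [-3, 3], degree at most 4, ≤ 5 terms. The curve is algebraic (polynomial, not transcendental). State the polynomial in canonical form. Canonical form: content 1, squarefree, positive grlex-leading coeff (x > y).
1. The degree is 3 — a generic line meets the curve in up to 3 points.
2. Observable constraints: the curve avoids every integer x-axis point in the box.
3. Solving for integer coefficients yields p as stated.

3*x*y^2 - y^3 - x^2 + 3*x*y - 3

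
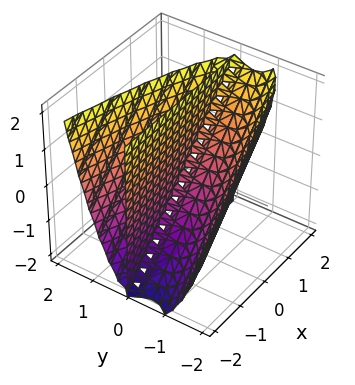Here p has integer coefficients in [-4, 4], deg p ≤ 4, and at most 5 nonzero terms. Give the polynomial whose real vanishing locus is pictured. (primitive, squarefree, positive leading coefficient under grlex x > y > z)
1. deg p = 3. A generic line meets the surface in up to 3 points.
2. From the visible intercepts: it meets the y-axis at y = -1 (among the integer gridlines); the visible x-axis segment lies entirely on the surface.
3. Assembling these constraints gives the stated polynomial. Check: (0, 0, -1) on the z-axis lies on the surface, and p(0, 0, -1) = 0. ✓

y^3 + x*y + y^2 - y*z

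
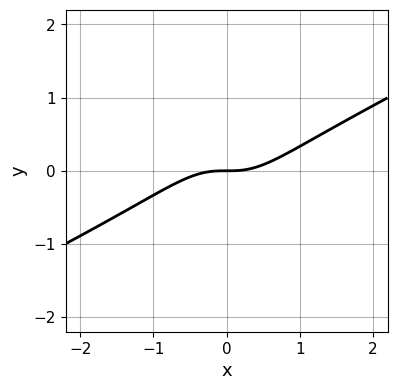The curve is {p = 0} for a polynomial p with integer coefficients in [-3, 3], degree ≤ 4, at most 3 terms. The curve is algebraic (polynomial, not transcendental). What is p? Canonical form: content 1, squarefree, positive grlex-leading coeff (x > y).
deg p = 3. A generic line meets the curve in up to 3 points.
Against the integer gridlines: it crosses the y-axis at the gridline y = 0; one x-axis crossing is at x = 0.
Fitting integer coefficients to these (and the overall shape) gives p.

x^3 - 2*x^2*y - y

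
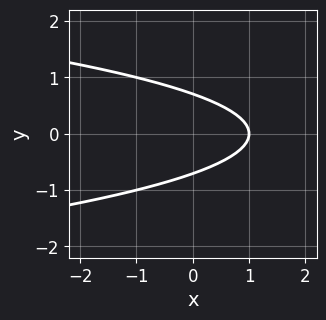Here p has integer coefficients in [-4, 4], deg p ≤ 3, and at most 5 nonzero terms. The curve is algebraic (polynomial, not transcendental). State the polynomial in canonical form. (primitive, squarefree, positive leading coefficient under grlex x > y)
2*y^2 + x - 1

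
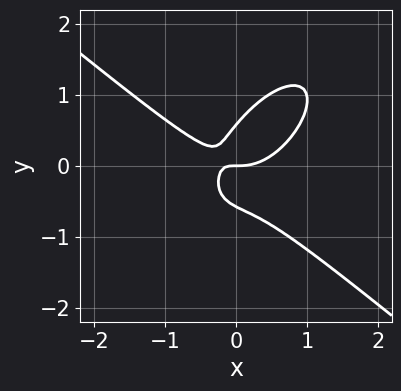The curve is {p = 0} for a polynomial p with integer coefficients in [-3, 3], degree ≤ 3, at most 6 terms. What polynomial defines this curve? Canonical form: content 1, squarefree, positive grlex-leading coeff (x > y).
3*x^3 - 2*x*y^2 + 3*y^3 - 3*x*y - y

1. The degree is 3 — the shape is more complex than any degree-2 curve.
2. From the axis intercepts and sections: it crosses the x-axis at the gridline x = 0; it meets the y-axis at y = 0 (among the integer gridlines).
3. The integer polynomial consistent with all of this is the stated p.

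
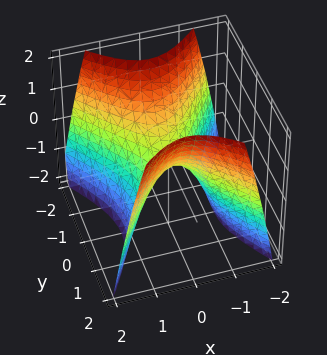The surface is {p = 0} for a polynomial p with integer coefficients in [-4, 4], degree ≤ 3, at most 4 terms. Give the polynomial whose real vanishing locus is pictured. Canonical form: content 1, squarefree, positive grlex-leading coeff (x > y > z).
Degree: a hyperbolic paraboloid; a quadric, so deg p = 2.
Symmetries: mirror symmetry y ↦ −y ⇒ only even powers of y; mirror symmetry x ↦ −x ⇒ only even powers of x.
Observable constraints: it meets the x-axis at x = 0 (among the integer gridlines); it crosses the z-axis at the gridline z = 0.
Assembling these constraints gives the stated polynomial.

3*x^2 - 2*y^2 + 2*z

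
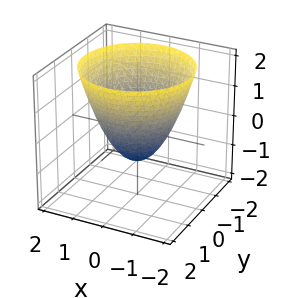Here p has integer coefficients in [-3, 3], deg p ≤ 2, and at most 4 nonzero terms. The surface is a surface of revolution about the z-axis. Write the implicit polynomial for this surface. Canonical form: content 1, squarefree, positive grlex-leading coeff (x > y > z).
x^2 + y^2 - z - 1

First, deg p = 2.
Next, symmetry: the surface is invariant under rotation about z: p = q(x² + y², z).
Then, checking where it meets the axes: a circular section at z = 1 has radius between 1 and 2; it crosses the z-axis at the gridline z = -1.
Finally, putting this together gives p.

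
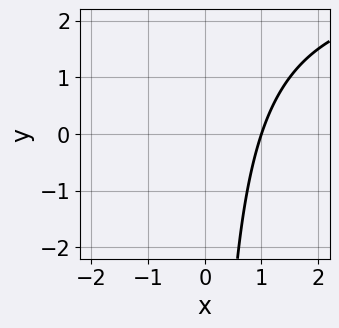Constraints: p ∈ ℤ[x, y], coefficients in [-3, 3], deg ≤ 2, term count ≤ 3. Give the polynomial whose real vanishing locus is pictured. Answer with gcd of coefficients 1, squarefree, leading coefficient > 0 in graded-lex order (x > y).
deg p = 2. The shape is more complex than any degree-1 curve.
Against the integer gridlines: the curve avoids every integer y-axis point in the box; one x-axis crossing is at x = 1.
The integer polynomial consistent with all of this is the stated p.

x*y - 3*x + 3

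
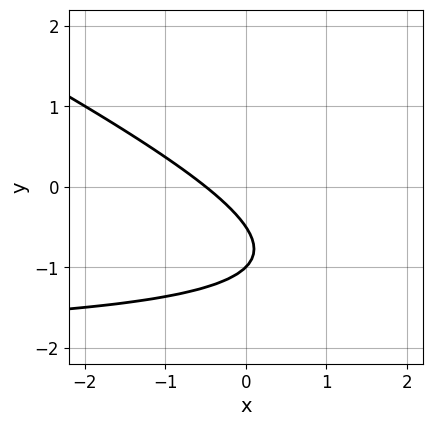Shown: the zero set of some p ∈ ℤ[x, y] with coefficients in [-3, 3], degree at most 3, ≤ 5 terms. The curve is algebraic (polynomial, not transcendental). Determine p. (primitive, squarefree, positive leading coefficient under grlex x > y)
(a) The degree is 2 — no degree-1 curve has this shape.
(b) From the visible intercepts: it meets the y-axis at y = -1 (among the integer gridlines).
(c) Putting this together gives p.

x*y + 2*y^2 + 2*x + 3*y + 1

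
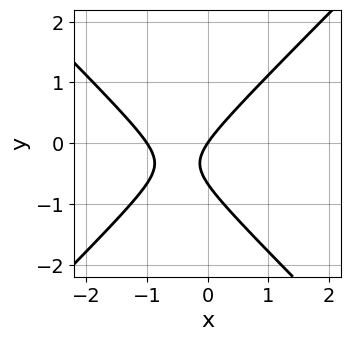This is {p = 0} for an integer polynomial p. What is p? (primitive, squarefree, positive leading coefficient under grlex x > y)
(a) The degree is 2 — the shape is more complex than any degree-1 curve.
(b) Observable constraints: it meets the y-axis at y = 0 (among the integer gridlines); among the integer gridlines, it crosses the x-axis at x ∈ {-1, 0}.
(c) Putting this together gives p.

3*x^2 - 3*y^2 + 3*x - 2*y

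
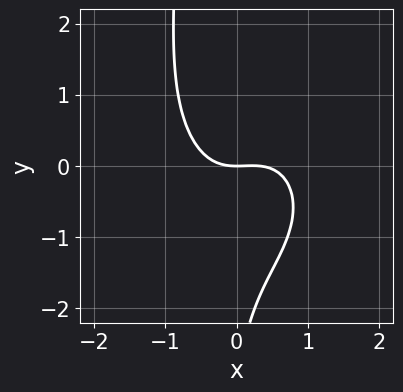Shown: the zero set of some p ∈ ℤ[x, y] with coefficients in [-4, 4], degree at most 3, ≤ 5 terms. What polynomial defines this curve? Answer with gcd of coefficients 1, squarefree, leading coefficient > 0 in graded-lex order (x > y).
1. deg p = 3.
2. Checking where it meets the axes: it crosses the x-axis at the gridline x = 0; one y-axis crossing is at y = 0.
3. These observations pin down the coefficients.

3*x^3 + 2*x*y^2 - x^2 + y^2 + 3*y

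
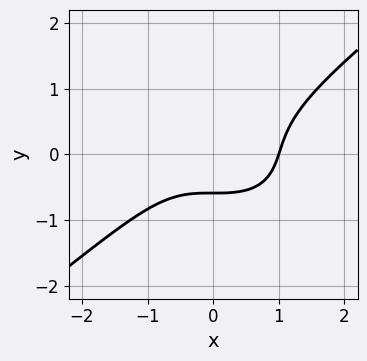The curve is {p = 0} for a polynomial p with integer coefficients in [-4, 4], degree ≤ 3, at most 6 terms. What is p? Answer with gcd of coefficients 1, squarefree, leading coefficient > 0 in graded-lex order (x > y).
1. The degree is 3 — a generic line meets the curve in up to 3 points.
2. From the axis intercepts and sections: it meets the x-axis at x = 1 (among the integer gridlines).
3. Assembling these constraints gives the stated polynomial.

x^3 - 2*y^3 - y - 1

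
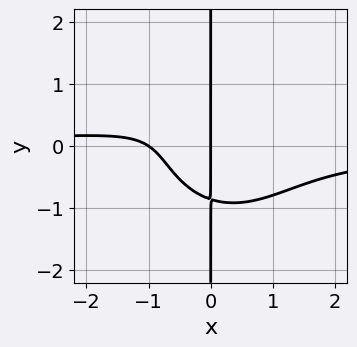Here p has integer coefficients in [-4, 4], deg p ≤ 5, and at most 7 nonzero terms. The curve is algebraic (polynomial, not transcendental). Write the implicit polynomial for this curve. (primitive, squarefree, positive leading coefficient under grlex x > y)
1. The degree is 4 — no degree-3 curve has this shape.
2. From the visible intercepts: the visible y-axis segment lies entirely on the curve; among the integer gridlines, it crosses the x-axis at x ∈ {-1, 0}.
3. The integer polynomial consistent with all of this is the stated p.

3*x^3*y + 2*x*y^3 - x*y^2 + 2*x^2 + 2*x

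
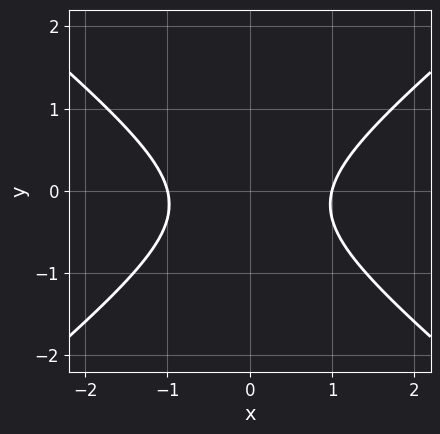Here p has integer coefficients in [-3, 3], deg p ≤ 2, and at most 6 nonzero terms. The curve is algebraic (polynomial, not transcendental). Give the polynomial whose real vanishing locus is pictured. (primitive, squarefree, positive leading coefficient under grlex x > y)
First, deg p = 2. No degree-1 curve has this shape.
Then, symmetries: the x ↦ −x reflection is a symmetry, so x appears only in even powers.
Then, reading off the gridlines: the x-axis gridline crossings are at x ∈ {-1, 1}; no y-intercept at any integer in the box.
Finally, matching integer coefficients to the picture gives p.

2*x^2 - 3*y^2 - y - 2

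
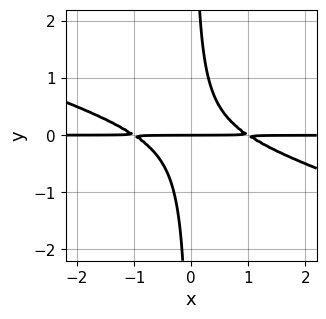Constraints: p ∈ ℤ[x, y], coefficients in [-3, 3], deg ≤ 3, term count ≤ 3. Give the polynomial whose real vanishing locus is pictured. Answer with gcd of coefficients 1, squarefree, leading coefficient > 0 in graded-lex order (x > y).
x^2*y + 3*x*y^2 - y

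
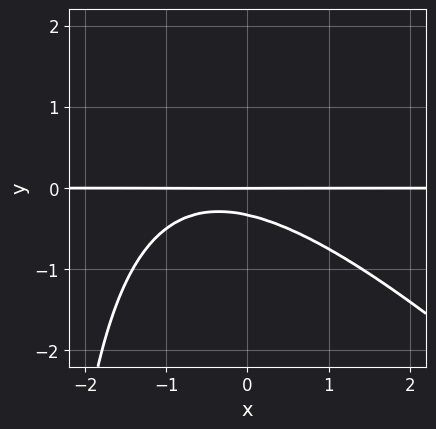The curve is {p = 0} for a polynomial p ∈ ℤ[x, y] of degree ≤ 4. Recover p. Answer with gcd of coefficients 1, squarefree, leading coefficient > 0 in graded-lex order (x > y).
x^2*y + x*y^2 + x*y + 3*y^2 + y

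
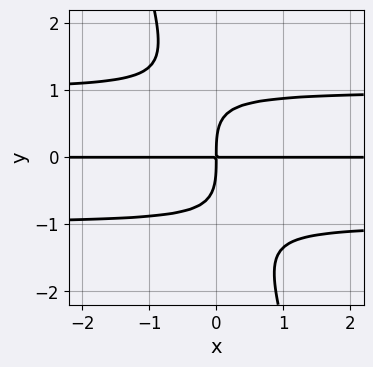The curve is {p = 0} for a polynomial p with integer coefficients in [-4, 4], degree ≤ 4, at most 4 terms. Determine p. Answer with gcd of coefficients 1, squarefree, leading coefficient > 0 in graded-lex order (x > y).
3*x*y^3 + y^4 - 3*x*y

The degree is 4 — no degree-3 curve has this shape.
Observable constraints: every point of the x-axis in the box is on the curve.
Assembling these constraints gives the stated polynomial.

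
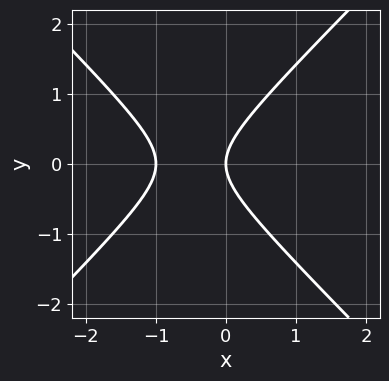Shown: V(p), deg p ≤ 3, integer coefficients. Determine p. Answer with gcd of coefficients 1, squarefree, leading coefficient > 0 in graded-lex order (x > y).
x^2 - y^2 + x

First, the degree is 2 — the shape is more complex than any degree-1 curve.
Next, symmetries: it's symmetric under y → −y, forcing even powers of y.
Then, observable constraints: it meets the y-axis at y = 0 (among the integer gridlines); the x-axis gridline crossings are at x ∈ {-1, 0}.
Finally, fitting integer coefficients to these (and the overall shape) gives p.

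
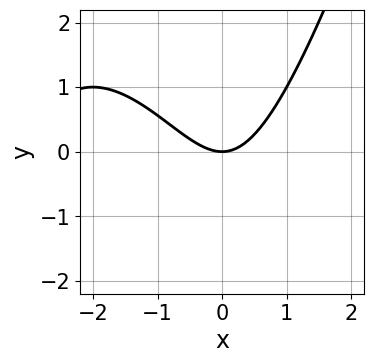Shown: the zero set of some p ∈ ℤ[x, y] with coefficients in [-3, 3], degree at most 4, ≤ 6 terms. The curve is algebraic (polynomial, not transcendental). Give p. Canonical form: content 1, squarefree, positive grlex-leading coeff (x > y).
x^3 + 3*x^2 - y^2 - 3*y

1. deg p = 3. The shape is more complex than any degree-2 curve.
2. Against the integer gridlines: it meets the y-axis at y = 0 (among the integer gridlines); one x-axis crossing is at x = 0.
3. Together with the visible shape, these determine p as stated.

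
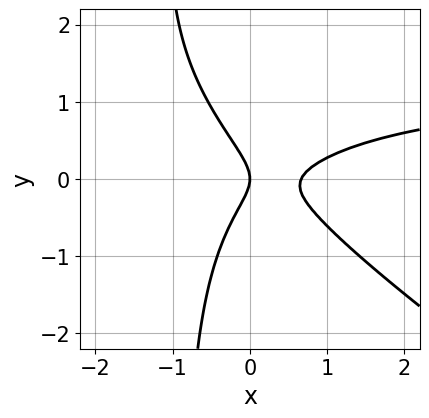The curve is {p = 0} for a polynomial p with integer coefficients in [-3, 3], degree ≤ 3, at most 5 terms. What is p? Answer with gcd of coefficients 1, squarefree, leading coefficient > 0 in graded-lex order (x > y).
2*x^2*y + 3*x*y^2 - 3*x^2 + 3*y^2 + 2*x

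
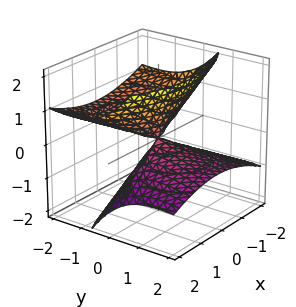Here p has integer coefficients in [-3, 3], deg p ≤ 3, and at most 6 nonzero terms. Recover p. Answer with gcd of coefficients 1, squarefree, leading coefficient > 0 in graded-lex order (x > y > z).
x^2 + y^2 + 3*y*z - 2*z^2

(a) I count 2 distinct pieces. They look like related sheets of one shape, so recover p as a whole.
(b) Degree: the shape is more complex than any degree-1 surface, so deg p = 2.
(c) Checking where it meets the axes: one x-axis crossing is at x = 0; it meets the z-axis at z = 0 (among the integer gridlines).
(d) The integer polynomial consistent with all of this is the stated p.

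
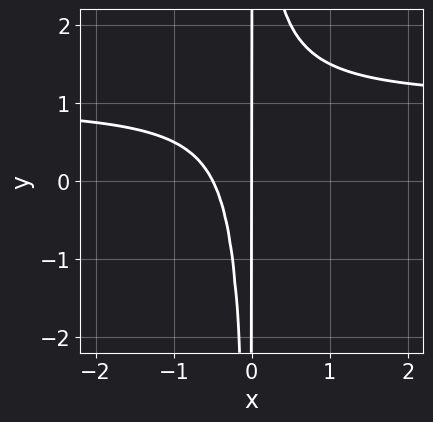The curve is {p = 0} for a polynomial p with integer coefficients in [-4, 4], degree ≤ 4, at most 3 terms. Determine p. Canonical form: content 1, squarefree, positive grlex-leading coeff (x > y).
The degree is 3 — no degree-2 curve has this shape.
Observable constraints: one x-axis crossing is at x = 0; every point of the y-axis in the box is on the curve.
These observations pin down the coefficients.

2*x^2*y - 2*x^2 - x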